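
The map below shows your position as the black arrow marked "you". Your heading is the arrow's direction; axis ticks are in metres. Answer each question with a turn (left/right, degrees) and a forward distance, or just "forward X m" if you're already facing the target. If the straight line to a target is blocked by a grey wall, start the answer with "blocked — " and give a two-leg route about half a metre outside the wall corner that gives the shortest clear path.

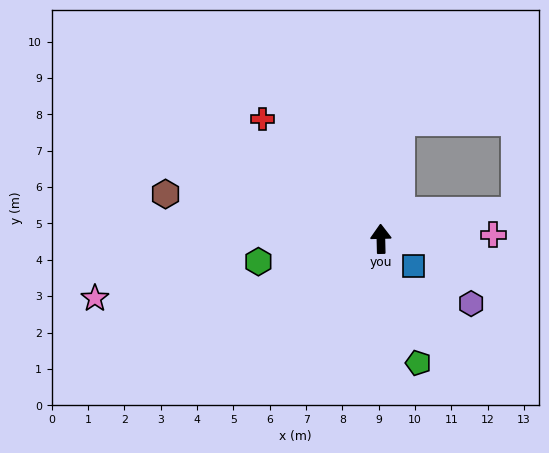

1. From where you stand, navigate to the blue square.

turn right 131°, forward 1.2 m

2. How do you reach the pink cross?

turn right 89°, forward 3.1 m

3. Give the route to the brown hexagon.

turn left 77°, forward 6.1 m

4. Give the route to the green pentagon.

turn right 165°, forward 3.6 m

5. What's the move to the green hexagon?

turn left 99°, forward 3.4 m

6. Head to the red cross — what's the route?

turn left 43°, forward 4.6 m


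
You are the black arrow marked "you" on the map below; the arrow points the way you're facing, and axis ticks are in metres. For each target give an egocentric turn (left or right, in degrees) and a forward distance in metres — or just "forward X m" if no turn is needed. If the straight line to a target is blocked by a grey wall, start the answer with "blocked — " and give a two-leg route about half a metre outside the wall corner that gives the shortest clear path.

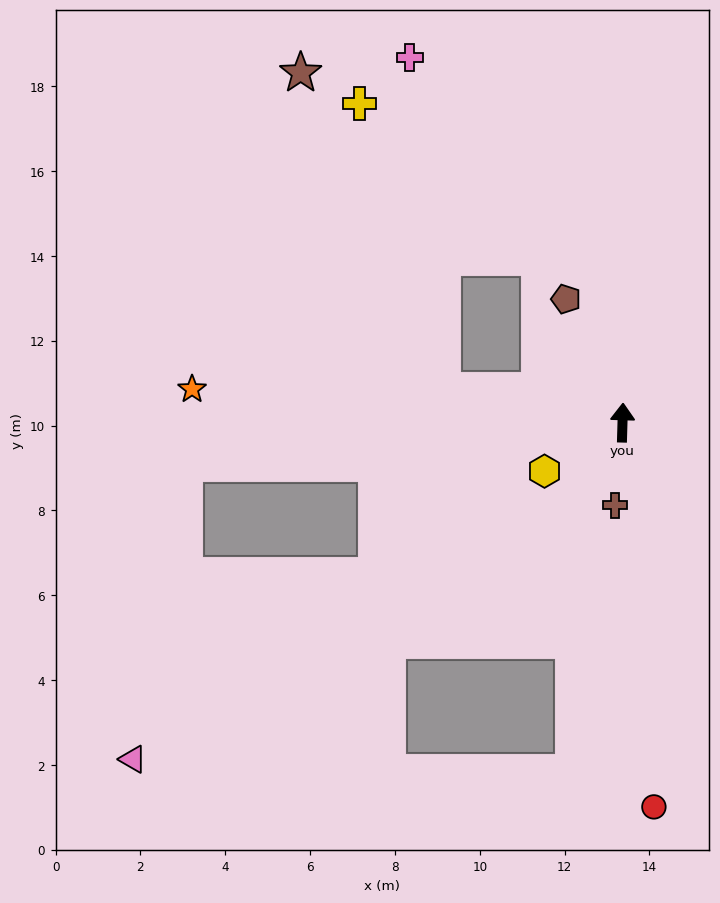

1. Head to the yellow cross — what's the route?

blocked — turn left 81°, forward 4.3 m, then turn right 63°, forward 7.0 m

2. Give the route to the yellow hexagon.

turn left 124°, forward 2.2 m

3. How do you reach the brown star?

blocked — turn left 81°, forward 4.3 m, then turn right 55°, forward 8.2 m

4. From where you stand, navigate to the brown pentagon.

turn left 26°, forward 3.2 m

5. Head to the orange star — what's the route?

turn left 87°, forward 10.2 m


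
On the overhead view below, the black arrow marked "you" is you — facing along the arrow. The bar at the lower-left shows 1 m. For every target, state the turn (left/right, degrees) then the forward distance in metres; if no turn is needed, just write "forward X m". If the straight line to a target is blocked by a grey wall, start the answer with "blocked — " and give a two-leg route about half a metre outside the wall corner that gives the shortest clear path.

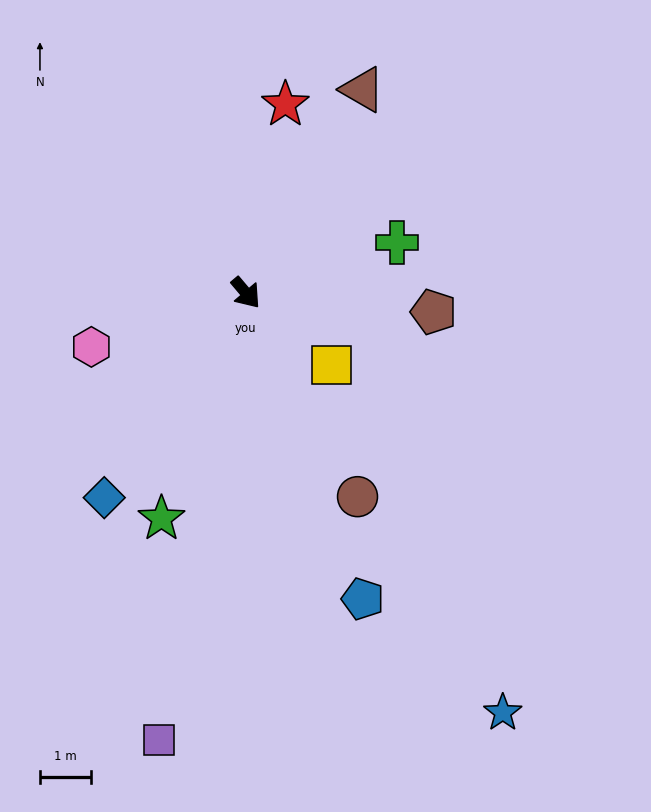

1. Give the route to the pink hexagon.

turn right 111°, forward 3.2 m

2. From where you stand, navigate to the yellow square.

turn left 10°, forward 2.2 m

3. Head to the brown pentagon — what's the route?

turn left 44°, forward 3.7 m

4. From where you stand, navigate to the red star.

turn left 128°, forward 3.8 m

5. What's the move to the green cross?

turn left 68°, forward 3.1 m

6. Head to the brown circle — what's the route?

turn right 11°, forward 4.6 m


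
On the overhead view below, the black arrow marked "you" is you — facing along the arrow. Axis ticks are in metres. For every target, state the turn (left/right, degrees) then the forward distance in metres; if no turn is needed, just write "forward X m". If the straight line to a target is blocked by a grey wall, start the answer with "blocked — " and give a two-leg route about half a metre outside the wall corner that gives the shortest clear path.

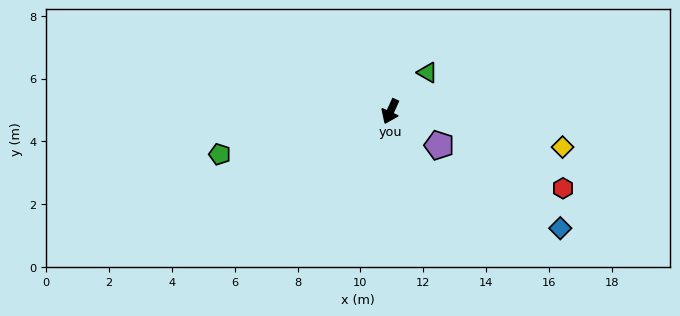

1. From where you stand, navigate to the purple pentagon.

turn left 80°, forward 1.9 m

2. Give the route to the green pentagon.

turn right 52°, forward 5.6 m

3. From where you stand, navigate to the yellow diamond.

turn left 103°, forward 5.6 m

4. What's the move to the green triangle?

turn left 161°, forward 1.7 m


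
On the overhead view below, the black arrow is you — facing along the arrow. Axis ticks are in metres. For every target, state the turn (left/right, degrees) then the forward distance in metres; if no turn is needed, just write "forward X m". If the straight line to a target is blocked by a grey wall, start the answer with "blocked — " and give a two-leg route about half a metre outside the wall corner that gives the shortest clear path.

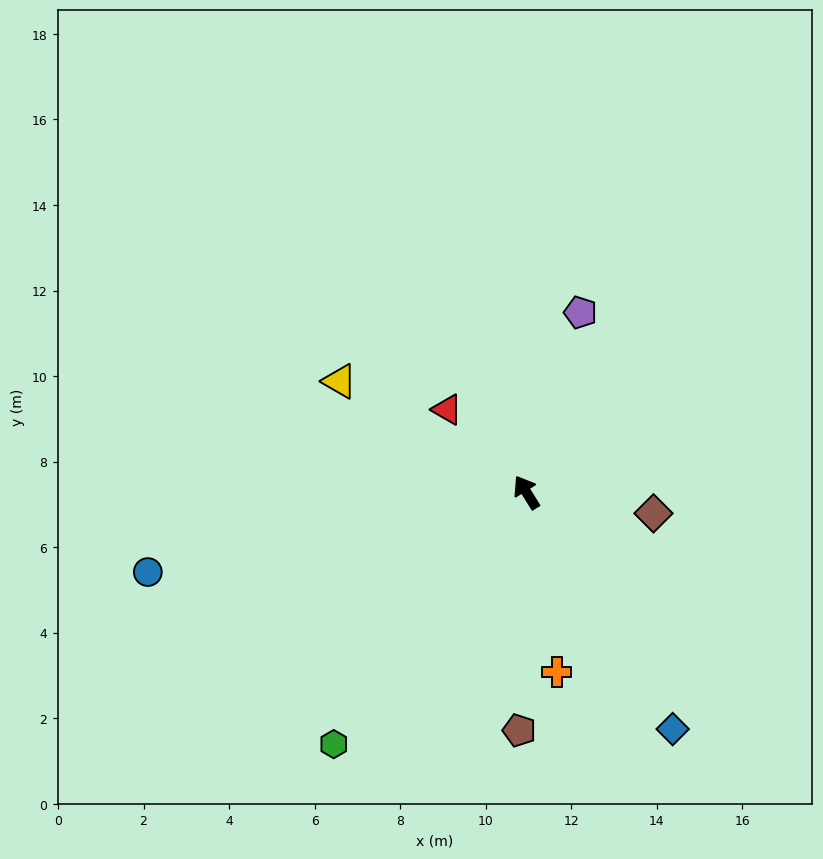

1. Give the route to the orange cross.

turn left 158°, forward 4.3 m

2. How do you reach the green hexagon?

turn left 111°, forward 7.4 m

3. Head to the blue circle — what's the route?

turn left 70°, forward 9.0 m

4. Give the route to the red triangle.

turn left 12°, forward 2.7 m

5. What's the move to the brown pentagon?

turn left 146°, forward 5.6 m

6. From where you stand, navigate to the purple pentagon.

turn right 49°, forward 4.4 m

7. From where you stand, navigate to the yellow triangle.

turn left 27°, forward 5.1 m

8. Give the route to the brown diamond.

turn right 131°, forward 3.0 m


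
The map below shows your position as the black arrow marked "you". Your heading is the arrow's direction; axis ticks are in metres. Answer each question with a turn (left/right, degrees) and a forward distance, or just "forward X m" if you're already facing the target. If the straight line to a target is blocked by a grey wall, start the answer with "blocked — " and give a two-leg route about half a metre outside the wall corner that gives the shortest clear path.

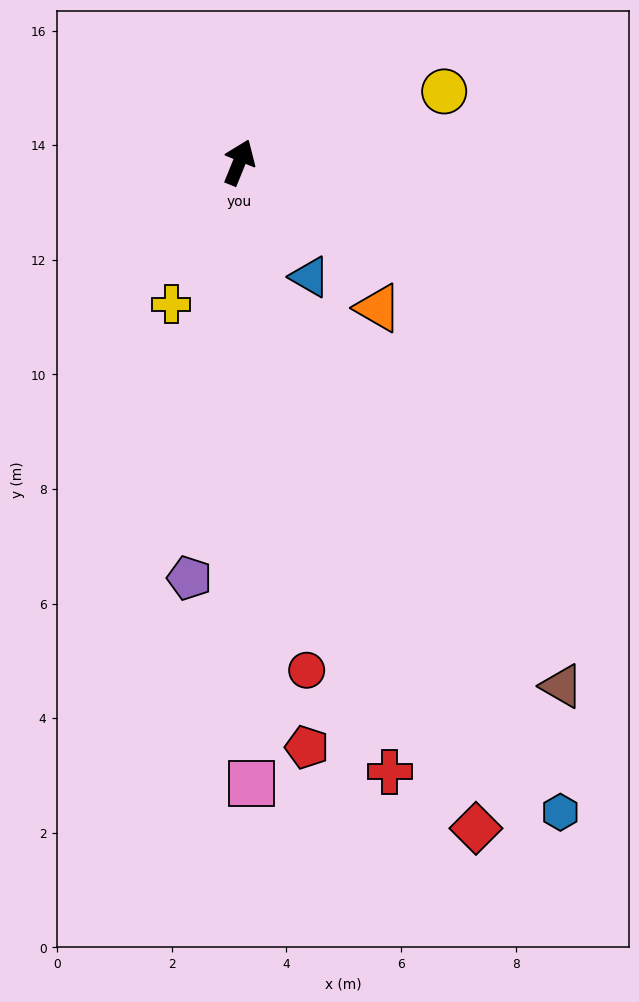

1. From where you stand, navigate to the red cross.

turn right 144°, forward 11.0 m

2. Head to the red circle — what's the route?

turn right 150°, forward 8.9 m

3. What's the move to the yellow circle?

turn right 49°, forward 3.8 m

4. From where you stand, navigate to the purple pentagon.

turn right 165°, forward 7.3 m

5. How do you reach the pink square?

turn right 157°, forward 10.8 m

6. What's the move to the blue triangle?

turn right 126°, forward 2.3 m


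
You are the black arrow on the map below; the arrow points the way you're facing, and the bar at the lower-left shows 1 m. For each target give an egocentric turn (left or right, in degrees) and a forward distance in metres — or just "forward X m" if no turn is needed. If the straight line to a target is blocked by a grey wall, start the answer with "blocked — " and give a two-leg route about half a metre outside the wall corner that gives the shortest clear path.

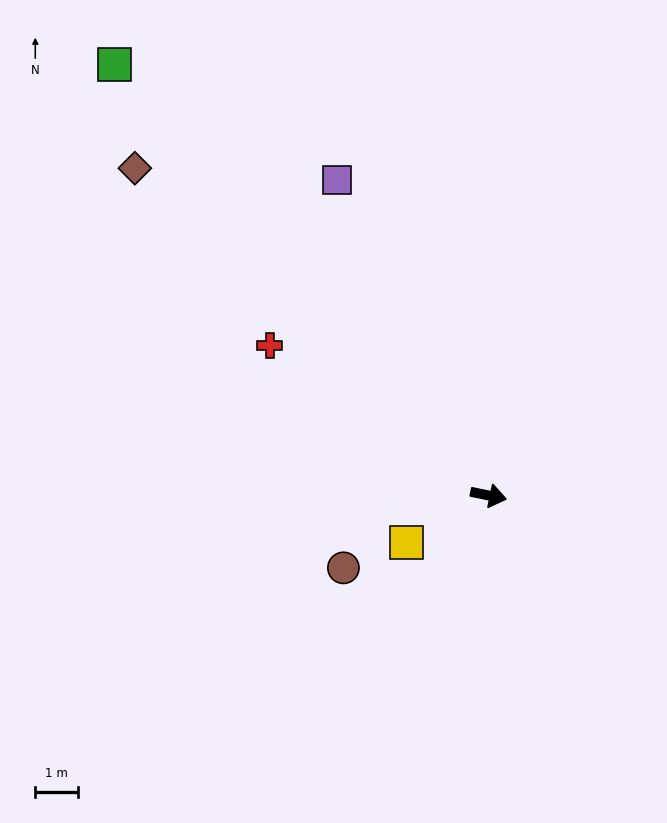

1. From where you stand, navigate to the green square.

turn left 143°, forward 13.3 m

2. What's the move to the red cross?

turn left 157°, forward 6.2 m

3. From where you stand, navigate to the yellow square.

turn right 138°, forward 2.2 m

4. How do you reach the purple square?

turn left 127°, forward 8.2 m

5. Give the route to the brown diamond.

turn left 149°, forward 11.2 m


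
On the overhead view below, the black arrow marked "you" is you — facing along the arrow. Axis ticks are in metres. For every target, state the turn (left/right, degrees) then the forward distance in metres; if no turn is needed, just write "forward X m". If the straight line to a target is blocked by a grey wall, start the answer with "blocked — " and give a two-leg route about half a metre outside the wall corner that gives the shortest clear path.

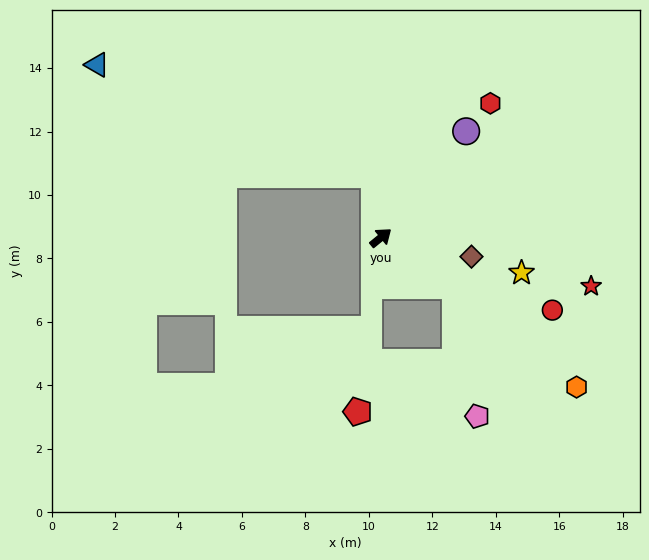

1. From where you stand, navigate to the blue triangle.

blocked — turn left 56°, forward 2.0 m, then turn left 63°, forward 9.4 m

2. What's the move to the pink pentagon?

blocked — turn right 72°, forward 2.8 m, then turn right 48°, forward 4.2 m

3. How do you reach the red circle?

turn right 62°, forward 5.9 m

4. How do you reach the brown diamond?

turn right 51°, forward 2.9 m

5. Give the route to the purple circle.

turn left 12°, forward 4.3 m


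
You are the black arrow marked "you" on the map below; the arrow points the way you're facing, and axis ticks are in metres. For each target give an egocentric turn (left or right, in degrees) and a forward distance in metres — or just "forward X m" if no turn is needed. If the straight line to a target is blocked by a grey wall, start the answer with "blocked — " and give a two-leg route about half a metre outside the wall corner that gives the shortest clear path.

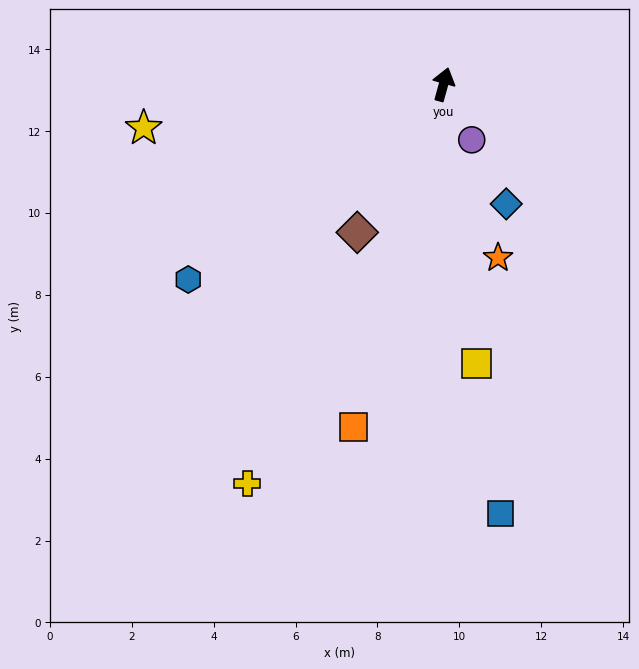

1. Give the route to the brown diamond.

turn left 165°, forward 4.2 m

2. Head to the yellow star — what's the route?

turn left 114°, forward 7.4 m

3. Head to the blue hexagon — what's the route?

turn left 143°, forward 7.8 m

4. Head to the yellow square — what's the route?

turn right 158°, forward 6.9 m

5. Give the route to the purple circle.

turn right 138°, forward 1.5 m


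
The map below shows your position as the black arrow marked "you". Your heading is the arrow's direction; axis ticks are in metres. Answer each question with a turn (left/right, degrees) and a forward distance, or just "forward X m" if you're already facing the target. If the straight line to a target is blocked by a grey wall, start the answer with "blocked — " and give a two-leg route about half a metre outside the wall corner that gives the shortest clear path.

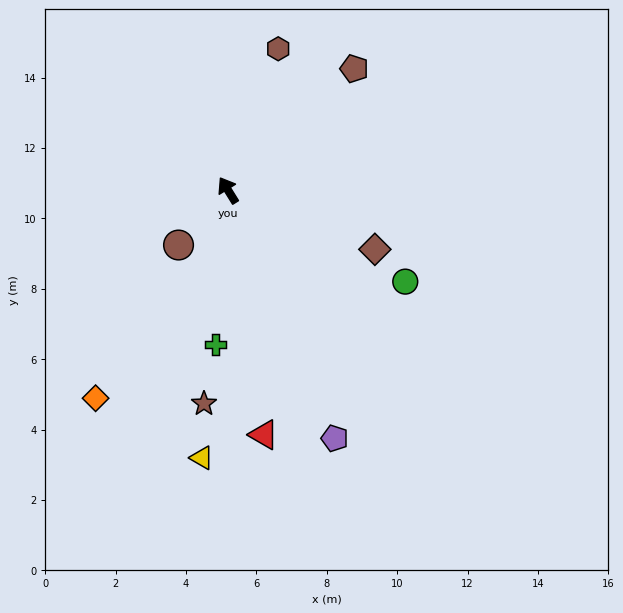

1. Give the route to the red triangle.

turn left 156°, forward 7.0 m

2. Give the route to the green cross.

turn left 144°, forward 4.4 m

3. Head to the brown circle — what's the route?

turn left 106°, forward 2.1 m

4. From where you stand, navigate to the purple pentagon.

turn left 171°, forward 7.7 m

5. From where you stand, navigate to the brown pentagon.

turn right 78°, forward 5.0 m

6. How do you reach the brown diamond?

turn right 144°, forward 4.5 m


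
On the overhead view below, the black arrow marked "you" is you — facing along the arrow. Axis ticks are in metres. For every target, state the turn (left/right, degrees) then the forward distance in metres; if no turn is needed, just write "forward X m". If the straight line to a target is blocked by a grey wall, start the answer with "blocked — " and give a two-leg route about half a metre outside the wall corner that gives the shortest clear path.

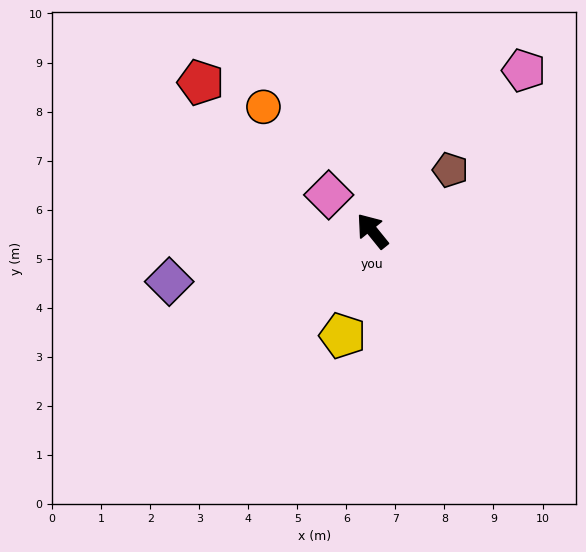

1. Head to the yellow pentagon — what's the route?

turn left 125°, forward 2.2 m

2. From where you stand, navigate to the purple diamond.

turn left 65°, forward 4.3 m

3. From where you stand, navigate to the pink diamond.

turn left 11°, forward 1.2 m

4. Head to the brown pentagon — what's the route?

turn right 91°, forward 2.0 m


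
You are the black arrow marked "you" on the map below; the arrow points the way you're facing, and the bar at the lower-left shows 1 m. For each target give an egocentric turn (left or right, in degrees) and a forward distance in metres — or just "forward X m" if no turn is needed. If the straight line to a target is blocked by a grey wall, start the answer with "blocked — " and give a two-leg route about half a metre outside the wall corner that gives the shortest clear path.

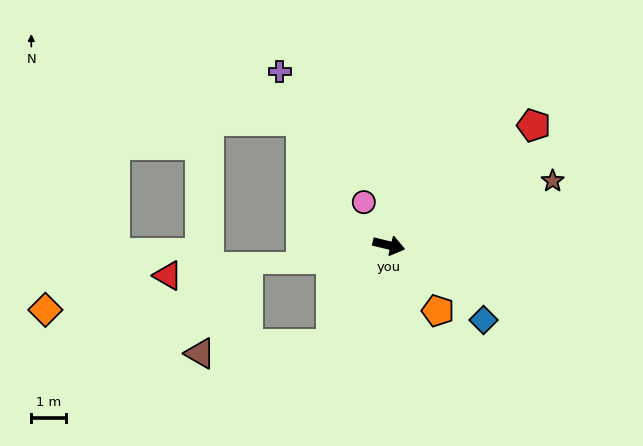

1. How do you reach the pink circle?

turn left 134°, forward 1.4 m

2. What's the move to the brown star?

turn left 35°, forward 5.1 m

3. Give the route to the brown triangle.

blocked — turn right 107°, forward 3.3 m, then turn right 55°, forward 3.8 m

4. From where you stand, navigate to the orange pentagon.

turn right 39°, forward 2.4 m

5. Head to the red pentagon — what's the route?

turn left 53°, forward 5.4 m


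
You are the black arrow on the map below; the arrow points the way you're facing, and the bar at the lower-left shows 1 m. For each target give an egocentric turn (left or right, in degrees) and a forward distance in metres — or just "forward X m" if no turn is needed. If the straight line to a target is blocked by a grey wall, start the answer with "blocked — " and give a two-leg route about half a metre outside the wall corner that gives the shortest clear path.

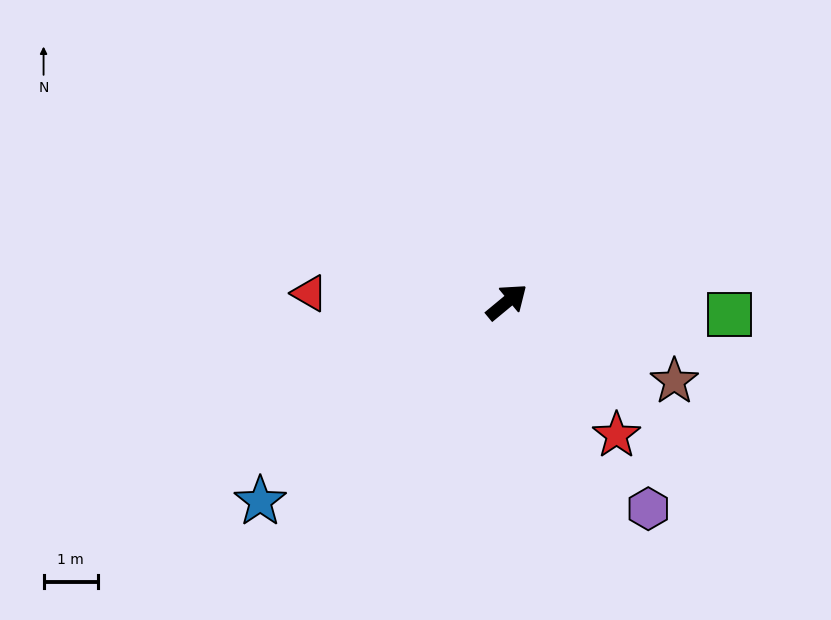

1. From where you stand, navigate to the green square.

turn right 43°, forward 4.1 m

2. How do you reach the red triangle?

turn left 138°, forward 3.7 m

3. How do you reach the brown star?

turn right 65°, forward 3.4 m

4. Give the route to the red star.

turn right 90°, forward 3.2 m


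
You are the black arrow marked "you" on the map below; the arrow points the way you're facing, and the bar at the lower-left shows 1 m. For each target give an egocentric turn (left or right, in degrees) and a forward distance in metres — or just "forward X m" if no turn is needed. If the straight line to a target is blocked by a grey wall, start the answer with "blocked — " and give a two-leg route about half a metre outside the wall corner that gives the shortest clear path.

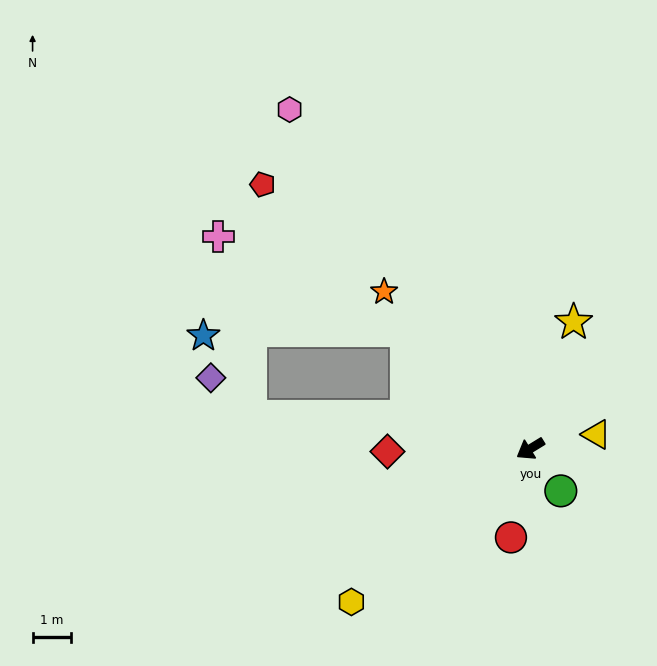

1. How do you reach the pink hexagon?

turn right 86°, forward 10.9 m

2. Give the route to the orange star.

turn right 79°, forward 5.6 m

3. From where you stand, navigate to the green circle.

turn left 94°, forward 1.4 m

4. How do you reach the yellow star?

turn right 140°, forward 3.5 m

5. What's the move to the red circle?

turn left 46°, forward 2.4 m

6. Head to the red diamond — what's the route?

turn right 30°, forward 3.7 m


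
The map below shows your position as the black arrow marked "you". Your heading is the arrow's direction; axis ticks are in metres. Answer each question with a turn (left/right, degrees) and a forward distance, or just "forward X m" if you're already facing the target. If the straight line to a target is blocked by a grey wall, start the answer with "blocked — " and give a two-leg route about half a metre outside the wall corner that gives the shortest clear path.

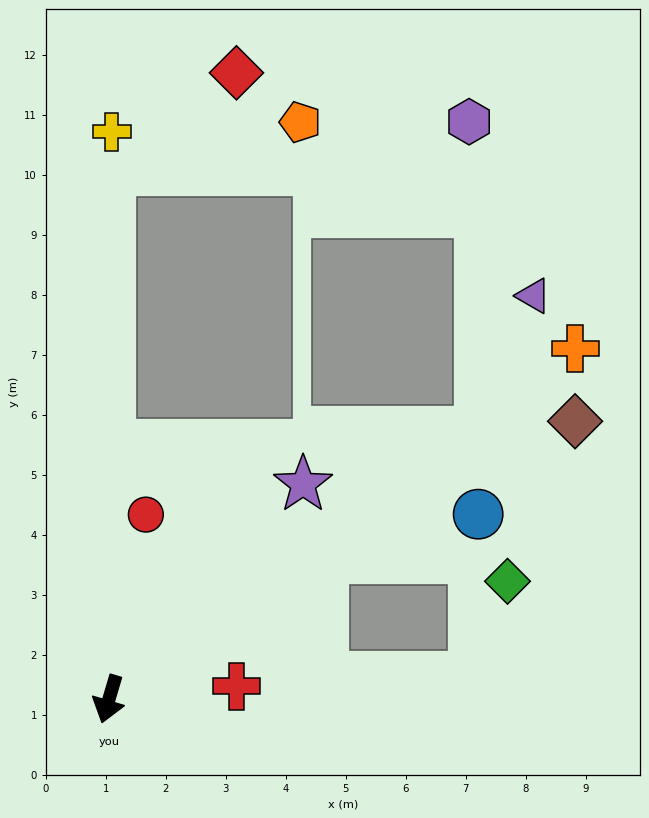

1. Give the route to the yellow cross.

turn right 164°, forward 9.5 m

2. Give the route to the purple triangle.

blocked — turn left 142°, forward 7.6 m, then turn left 33°, forward 2.4 m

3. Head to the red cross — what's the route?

turn left 112°, forward 2.1 m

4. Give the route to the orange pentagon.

blocked — turn right 164°, forward 8.8 m, then turn right 76°, forward 3.3 m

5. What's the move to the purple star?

turn left 154°, forward 4.8 m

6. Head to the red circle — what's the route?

turn right 175°, forward 3.1 m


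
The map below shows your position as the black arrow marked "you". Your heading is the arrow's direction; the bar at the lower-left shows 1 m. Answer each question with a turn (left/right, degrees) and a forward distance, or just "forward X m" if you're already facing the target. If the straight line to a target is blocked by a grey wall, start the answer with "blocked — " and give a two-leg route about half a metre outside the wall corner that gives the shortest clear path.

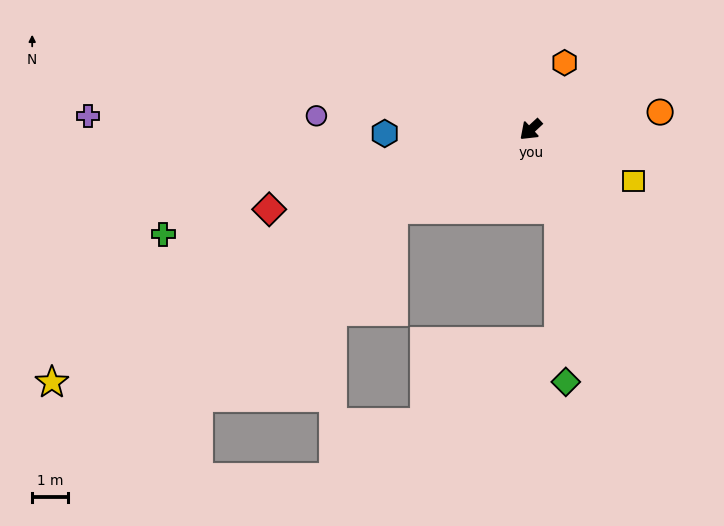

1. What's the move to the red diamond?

turn right 26°, forward 7.7 m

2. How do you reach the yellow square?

turn left 111°, forward 3.2 m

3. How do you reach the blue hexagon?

turn right 41°, forward 4.1 m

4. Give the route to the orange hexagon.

turn right 160°, forward 2.1 m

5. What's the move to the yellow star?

turn right 15°, forward 15.3 m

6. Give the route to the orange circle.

turn left 145°, forward 3.7 m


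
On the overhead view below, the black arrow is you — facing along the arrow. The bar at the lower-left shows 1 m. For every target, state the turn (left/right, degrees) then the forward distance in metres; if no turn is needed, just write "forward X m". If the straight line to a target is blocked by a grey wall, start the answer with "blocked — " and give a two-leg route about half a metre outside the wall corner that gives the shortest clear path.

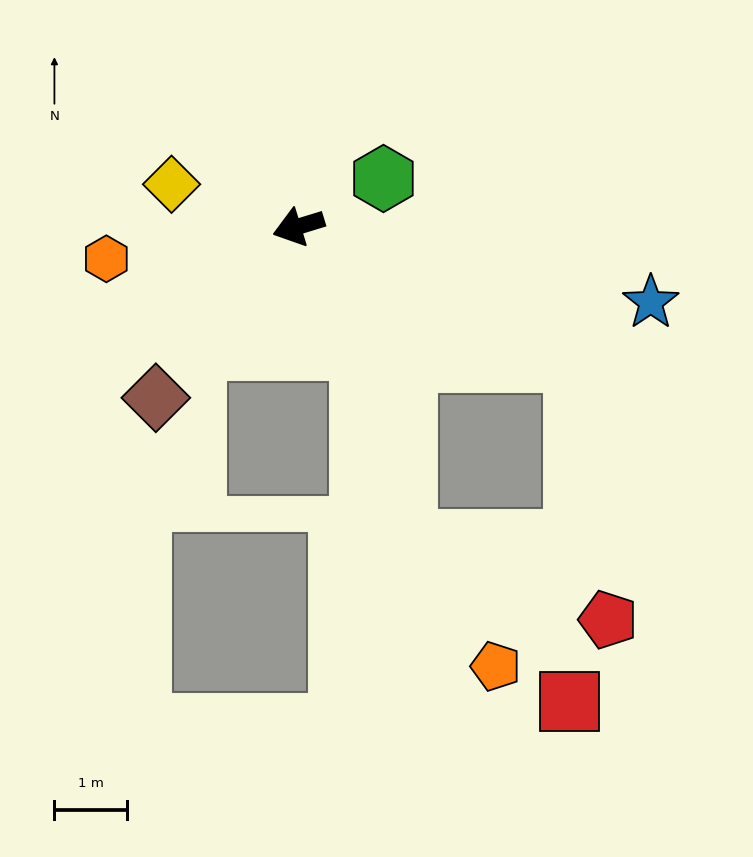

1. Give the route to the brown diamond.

turn left 33°, forward 3.1 m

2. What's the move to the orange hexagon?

turn right 7°, forward 2.7 m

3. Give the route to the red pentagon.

blocked — turn left 137°, forward 4.2 m, then turn right 57°, forward 3.6 m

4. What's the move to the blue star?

turn left 151°, forward 4.9 m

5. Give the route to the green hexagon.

turn right 168°, forward 1.3 m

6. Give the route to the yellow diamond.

turn right 35°, forward 1.8 m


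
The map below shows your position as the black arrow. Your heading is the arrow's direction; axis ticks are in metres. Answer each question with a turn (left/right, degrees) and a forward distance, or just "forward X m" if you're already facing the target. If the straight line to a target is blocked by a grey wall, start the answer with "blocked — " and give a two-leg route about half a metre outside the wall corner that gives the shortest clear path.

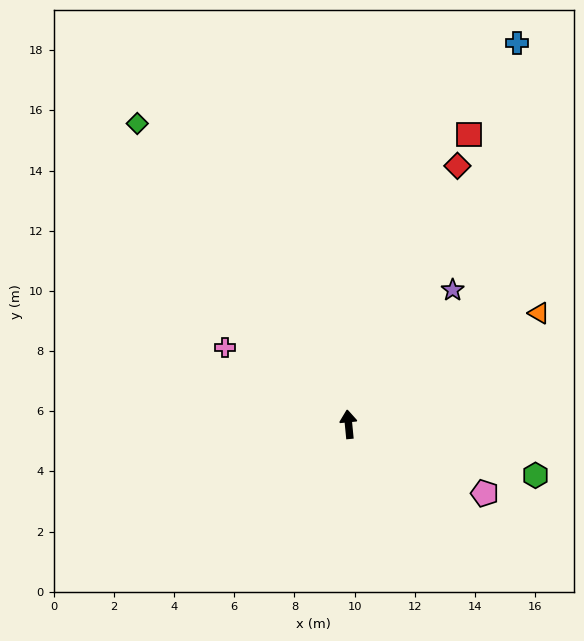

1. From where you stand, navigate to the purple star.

turn right 43°, forward 5.6 m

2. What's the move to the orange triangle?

turn right 65°, forward 7.3 m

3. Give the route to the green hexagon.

turn right 111°, forward 6.4 m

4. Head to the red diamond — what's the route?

turn right 28°, forward 9.3 m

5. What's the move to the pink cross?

turn left 53°, forward 4.8 m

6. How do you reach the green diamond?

turn left 30°, forward 12.2 m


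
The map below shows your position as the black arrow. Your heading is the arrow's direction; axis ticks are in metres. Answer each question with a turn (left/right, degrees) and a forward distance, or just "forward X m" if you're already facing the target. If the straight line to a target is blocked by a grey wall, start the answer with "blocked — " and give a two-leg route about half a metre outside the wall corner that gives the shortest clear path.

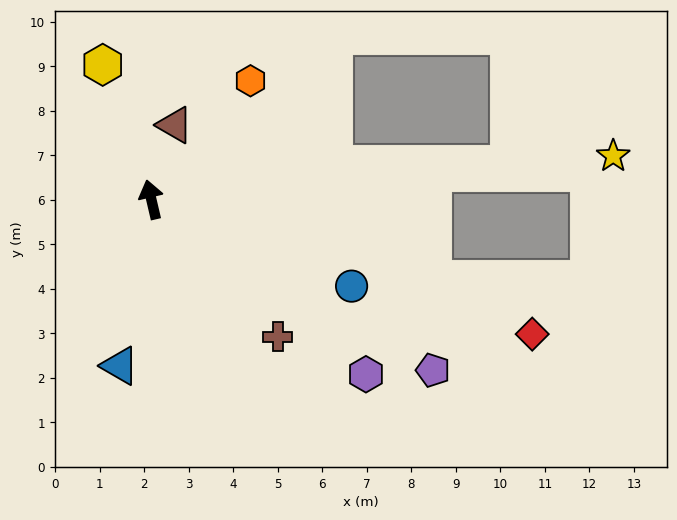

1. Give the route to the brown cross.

turn right 151°, forward 4.2 m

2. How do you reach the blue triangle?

turn left 156°, forward 3.8 m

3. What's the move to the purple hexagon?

turn right 142°, forward 6.2 m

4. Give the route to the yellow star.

turn right 98°, forward 10.4 m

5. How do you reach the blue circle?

turn right 127°, forward 4.9 m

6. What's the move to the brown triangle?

turn right 31°, forward 1.8 m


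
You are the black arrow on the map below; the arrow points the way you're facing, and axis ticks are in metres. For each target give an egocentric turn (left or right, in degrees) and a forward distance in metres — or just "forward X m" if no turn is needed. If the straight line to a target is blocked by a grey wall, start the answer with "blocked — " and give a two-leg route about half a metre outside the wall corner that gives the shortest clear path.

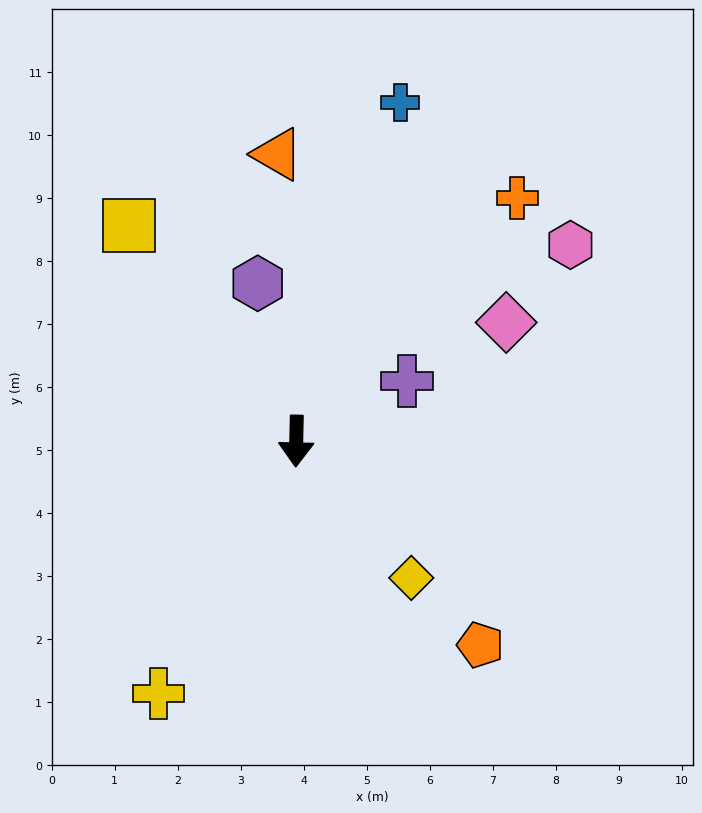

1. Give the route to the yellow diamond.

turn left 41°, forward 2.8 m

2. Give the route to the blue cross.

turn left 164°, forward 5.6 m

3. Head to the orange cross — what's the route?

turn left 139°, forward 5.2 m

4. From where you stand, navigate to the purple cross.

turn left 120°, forward 2.0 m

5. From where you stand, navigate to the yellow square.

turn right 141°, forward 4.3 m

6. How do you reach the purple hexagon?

turn right 165°, forward 2.6 m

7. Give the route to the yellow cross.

turn right 27°, forward 4.6 m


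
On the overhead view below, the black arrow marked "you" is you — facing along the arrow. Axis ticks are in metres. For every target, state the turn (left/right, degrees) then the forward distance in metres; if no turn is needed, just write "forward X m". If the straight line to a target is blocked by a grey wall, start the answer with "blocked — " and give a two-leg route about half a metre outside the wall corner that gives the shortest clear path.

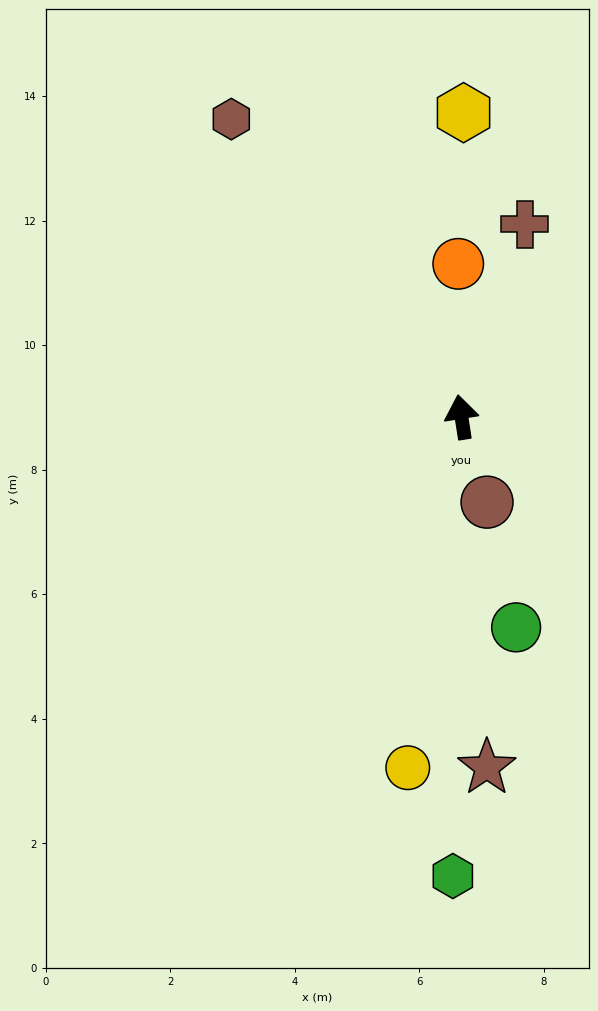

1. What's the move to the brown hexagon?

turn left 29°, forward 6.0 m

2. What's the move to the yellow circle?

turn left 162°, forward 5.7 m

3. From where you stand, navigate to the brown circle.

turn right 172°, forward 1.4 m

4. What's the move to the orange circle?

turn right 8°, forward 2.5 m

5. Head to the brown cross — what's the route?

turn right 27°, forward 3.3 m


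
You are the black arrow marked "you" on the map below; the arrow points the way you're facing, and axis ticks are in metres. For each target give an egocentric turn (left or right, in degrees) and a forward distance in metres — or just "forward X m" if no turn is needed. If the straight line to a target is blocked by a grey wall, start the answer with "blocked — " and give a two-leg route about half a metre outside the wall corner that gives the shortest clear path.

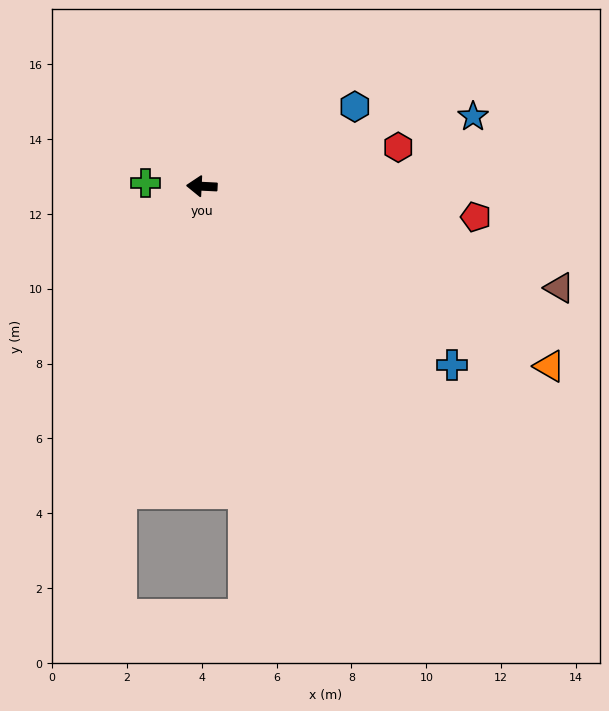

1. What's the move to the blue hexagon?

turn right 150°, forward 4.6 m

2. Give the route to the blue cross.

turn left 147°, forward 8.2 m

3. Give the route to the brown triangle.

turn left 167°, forward 9.9 m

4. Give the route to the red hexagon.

turn right 166°, forward 5.3 m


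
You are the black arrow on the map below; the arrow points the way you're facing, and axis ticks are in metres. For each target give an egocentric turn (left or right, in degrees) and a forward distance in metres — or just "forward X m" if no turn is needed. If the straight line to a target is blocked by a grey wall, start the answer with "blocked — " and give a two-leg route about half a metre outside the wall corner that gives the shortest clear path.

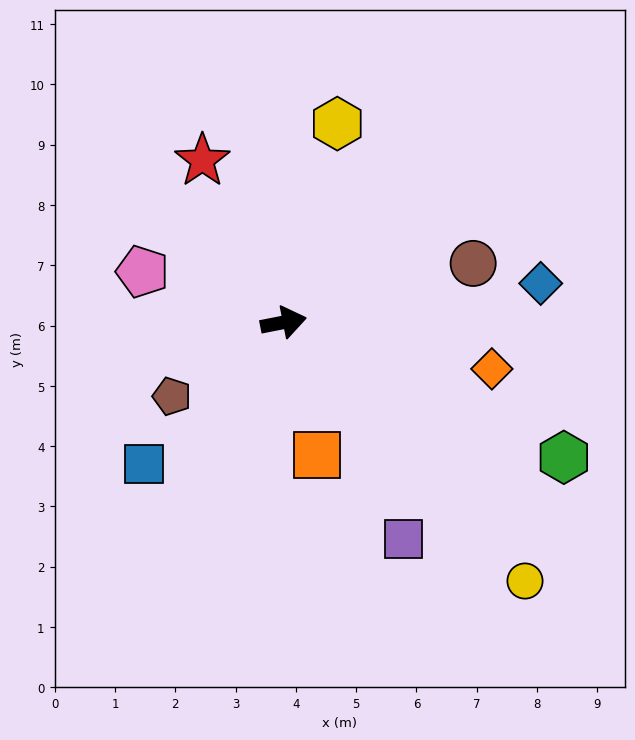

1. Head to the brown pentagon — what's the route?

turn right 158°, forward 2.2 m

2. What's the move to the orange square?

turn right 87°, forward 2.3 m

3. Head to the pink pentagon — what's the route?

turn left 149°, forward 2.5 m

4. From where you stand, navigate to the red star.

turn left 106°, forward 3.0 m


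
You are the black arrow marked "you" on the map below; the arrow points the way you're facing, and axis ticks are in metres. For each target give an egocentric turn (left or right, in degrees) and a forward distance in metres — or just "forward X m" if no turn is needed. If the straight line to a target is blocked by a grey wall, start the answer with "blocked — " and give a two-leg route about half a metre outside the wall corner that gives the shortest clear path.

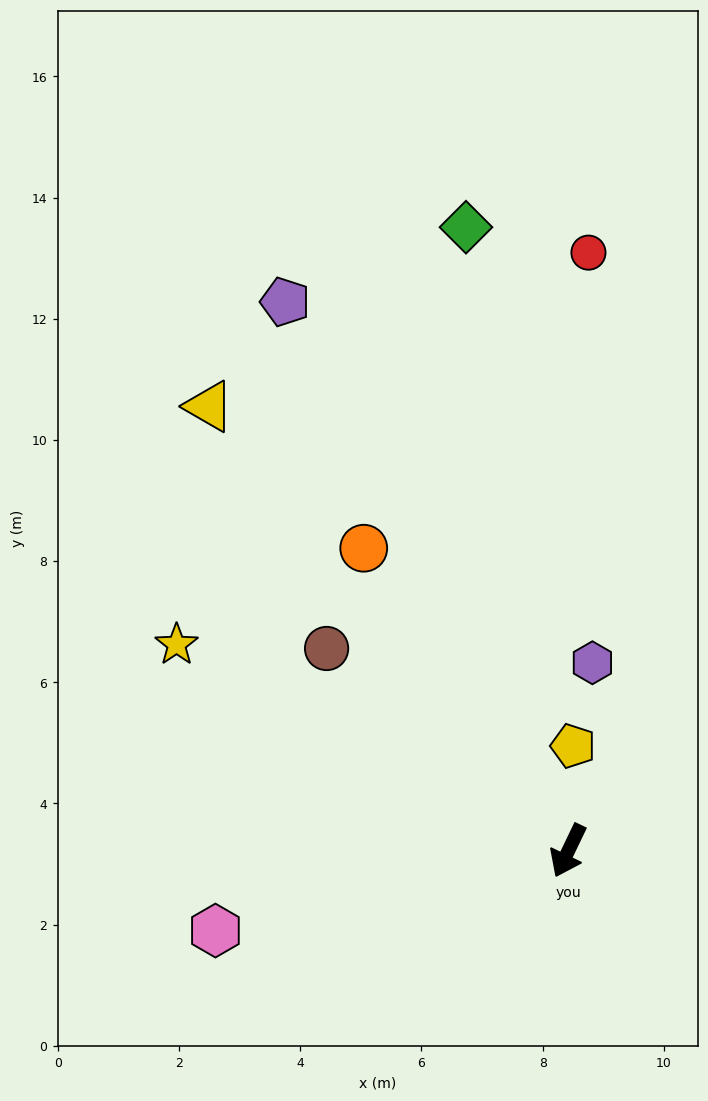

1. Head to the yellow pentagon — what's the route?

turn right 157°, forward 1.7 m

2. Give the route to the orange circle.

turn right 120°, forward 6.0 m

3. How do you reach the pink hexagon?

turn right 52°, forward 6.0 m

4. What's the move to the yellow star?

turn right 92°, forward 7.3 m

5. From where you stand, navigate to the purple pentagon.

turn right 127°, forward 10.2 m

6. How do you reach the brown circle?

turn right 104°, forward 5.2 m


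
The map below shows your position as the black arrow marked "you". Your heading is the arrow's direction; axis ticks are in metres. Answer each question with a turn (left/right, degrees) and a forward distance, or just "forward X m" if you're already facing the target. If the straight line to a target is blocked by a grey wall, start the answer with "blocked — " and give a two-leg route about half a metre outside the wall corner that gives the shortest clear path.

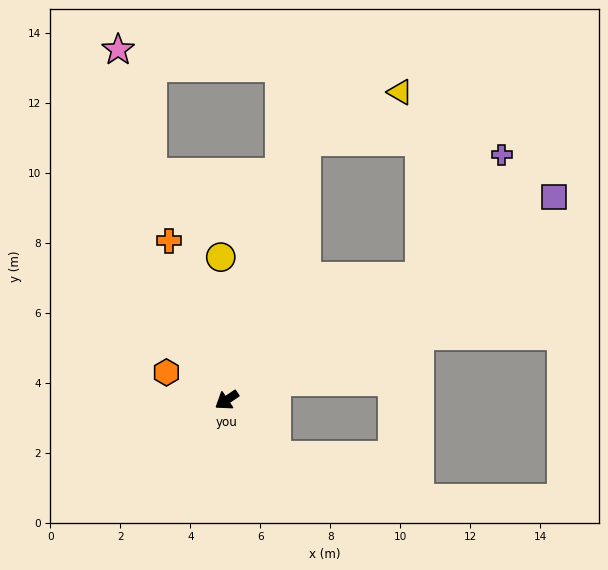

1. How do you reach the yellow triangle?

blocked — turn right 141°, forward 7.7 m, then turn right 45°, forward 3.0 m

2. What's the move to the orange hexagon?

turn right 59°, forward 1.9 m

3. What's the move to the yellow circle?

turn right 122°, forward 4.1 m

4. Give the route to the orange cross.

turn right 104°, forward 4.8 m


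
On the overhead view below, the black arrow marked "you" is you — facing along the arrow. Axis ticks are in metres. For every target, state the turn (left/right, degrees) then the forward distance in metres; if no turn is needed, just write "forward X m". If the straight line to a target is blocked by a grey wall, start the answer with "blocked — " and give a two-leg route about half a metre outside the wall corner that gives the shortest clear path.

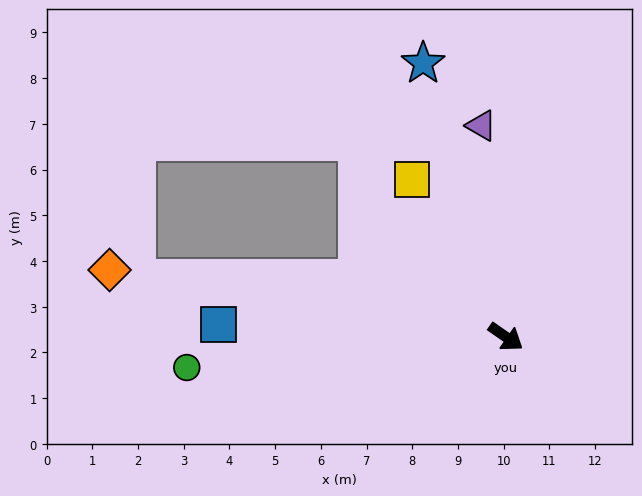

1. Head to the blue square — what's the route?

turn right 148°, forward 6.3 m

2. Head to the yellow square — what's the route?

turn left 156°, forward 4.0 m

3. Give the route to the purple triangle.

turn left 131°, forward 4.7 m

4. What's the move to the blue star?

turn left 142°, forward 6.3 m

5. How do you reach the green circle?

turn right 140°, forward 7.0 m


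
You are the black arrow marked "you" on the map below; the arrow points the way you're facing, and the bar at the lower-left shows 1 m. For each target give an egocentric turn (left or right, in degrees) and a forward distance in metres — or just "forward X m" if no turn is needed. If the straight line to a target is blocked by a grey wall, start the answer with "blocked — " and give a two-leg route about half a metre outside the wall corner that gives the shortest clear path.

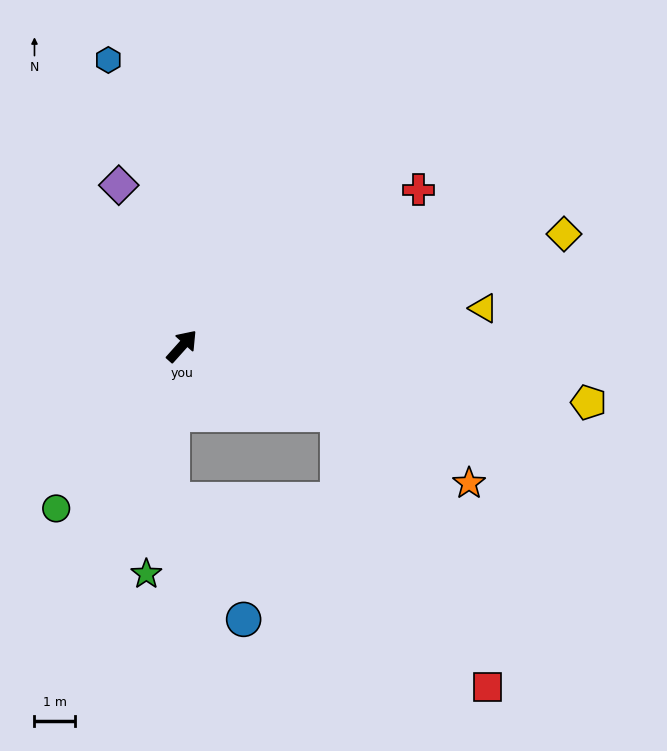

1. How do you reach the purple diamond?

turn left 63°, forward 4.2 m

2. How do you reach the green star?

turn right 147°, forward 5.7 m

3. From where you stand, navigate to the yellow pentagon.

turn right 56°, forward 10.1 m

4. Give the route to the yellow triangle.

turn right 41°, forward 7.4 m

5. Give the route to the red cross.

turn right 15°, forward 6.9 m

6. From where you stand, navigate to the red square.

blocked — turn right 72°, forward 4.2 m, then turn right 37°, forward 7.6 m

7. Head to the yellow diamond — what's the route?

turn right 32°, forward 9.8 m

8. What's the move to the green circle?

turn right 176°, forward 5.0 m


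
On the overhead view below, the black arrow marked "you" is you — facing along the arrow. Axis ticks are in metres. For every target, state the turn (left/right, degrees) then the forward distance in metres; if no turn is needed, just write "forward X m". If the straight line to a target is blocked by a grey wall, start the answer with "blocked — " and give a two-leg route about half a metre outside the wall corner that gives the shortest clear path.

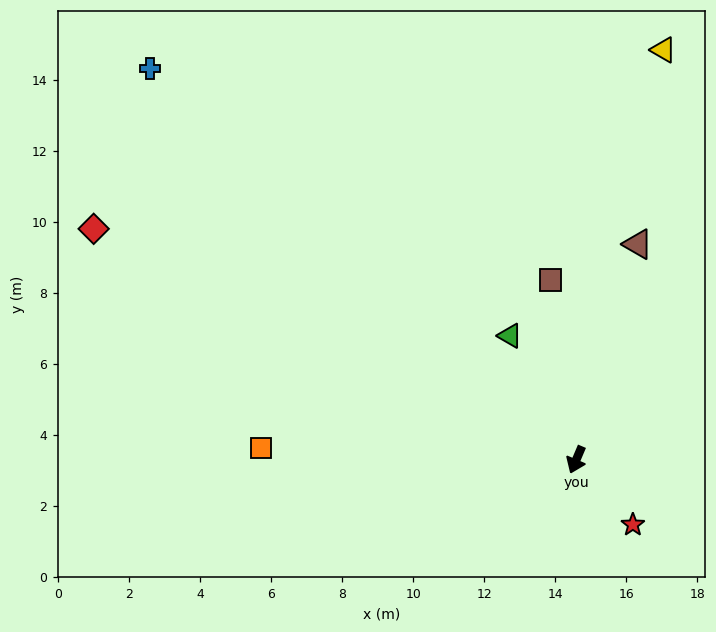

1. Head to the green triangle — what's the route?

turn right 129°, forward 4.0 m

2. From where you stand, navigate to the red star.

turn left 64°, forward 2.4 m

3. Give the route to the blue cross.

turn right 110°, forward 16.3 m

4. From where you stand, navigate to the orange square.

turn right 69°, forward 8.9 m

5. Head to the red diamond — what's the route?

turn right 93°, forward 15.1 m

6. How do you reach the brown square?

turn right 149°, forward 5.1 m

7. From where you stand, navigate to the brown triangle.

turn right 173°, forward 6.3 m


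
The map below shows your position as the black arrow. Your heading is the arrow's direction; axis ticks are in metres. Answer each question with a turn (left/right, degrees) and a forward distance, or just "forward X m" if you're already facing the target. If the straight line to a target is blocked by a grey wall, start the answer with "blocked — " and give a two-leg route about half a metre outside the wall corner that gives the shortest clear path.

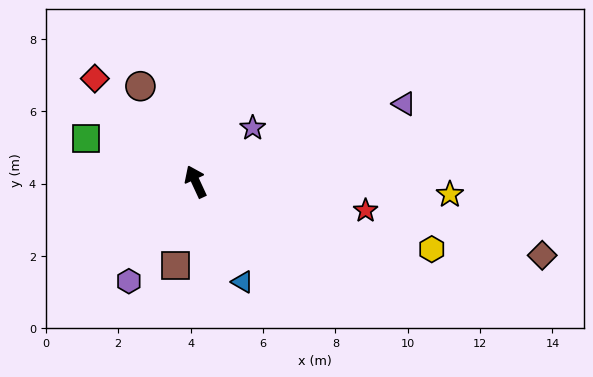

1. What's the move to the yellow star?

turn right 118°, forward 7.0 m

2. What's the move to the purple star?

turn right 72°, forward 2.2 m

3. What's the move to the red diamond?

turn left 20°, forward 4.0 m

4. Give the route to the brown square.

turn left 141°, forward 2.4 m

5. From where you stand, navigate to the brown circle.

turn left 5°, forward 3.0 m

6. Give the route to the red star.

turn right 124°, forward 4.8 m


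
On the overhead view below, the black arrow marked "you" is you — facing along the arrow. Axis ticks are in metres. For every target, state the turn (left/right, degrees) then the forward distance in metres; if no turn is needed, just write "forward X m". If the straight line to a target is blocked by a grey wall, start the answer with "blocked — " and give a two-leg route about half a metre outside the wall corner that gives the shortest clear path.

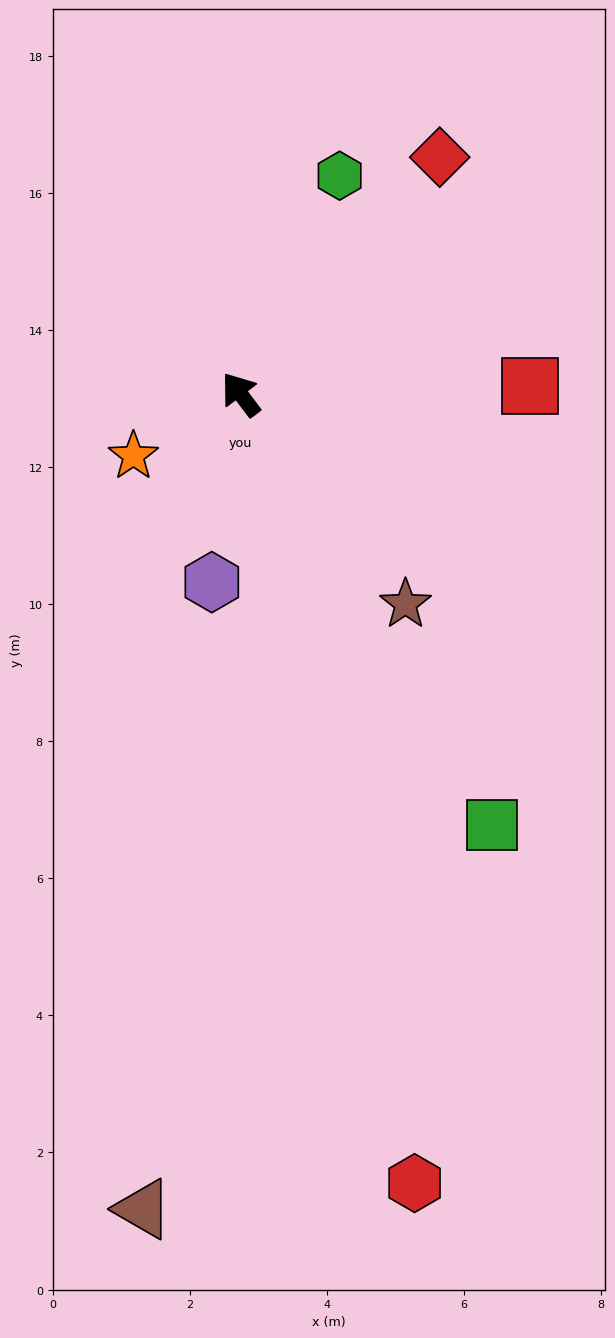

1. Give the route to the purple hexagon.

turn left 134°, forward 2.8 m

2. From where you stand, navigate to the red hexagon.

turn left 155°, forward 11.8 m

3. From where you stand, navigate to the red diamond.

turn right 77°, forward 4.5 m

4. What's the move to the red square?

turn right 125°, forward 4.2 m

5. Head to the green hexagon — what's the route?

turn right 61°, forward 3.5 m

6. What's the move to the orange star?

turn left 83°, forward 1.8 m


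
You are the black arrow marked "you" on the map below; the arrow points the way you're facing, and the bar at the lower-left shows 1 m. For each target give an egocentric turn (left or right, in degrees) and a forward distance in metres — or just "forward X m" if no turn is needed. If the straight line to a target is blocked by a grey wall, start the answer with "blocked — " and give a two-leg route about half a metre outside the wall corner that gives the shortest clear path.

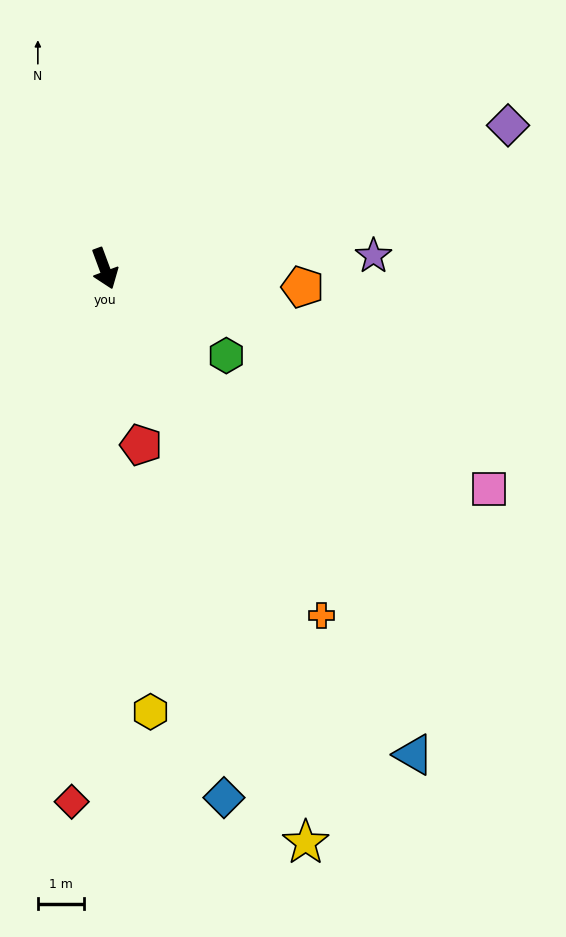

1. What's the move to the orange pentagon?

turn left 64°, forward 4.3 m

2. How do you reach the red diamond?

turn right 24°, forward 11.5 m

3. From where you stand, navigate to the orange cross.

turn left 12°, forward 8.8 m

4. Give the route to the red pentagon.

turn right 9°, forward 3.9 m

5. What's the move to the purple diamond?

turn left 89°, forward 9.2 m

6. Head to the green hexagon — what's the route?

turn left 34°, forward 3.2 m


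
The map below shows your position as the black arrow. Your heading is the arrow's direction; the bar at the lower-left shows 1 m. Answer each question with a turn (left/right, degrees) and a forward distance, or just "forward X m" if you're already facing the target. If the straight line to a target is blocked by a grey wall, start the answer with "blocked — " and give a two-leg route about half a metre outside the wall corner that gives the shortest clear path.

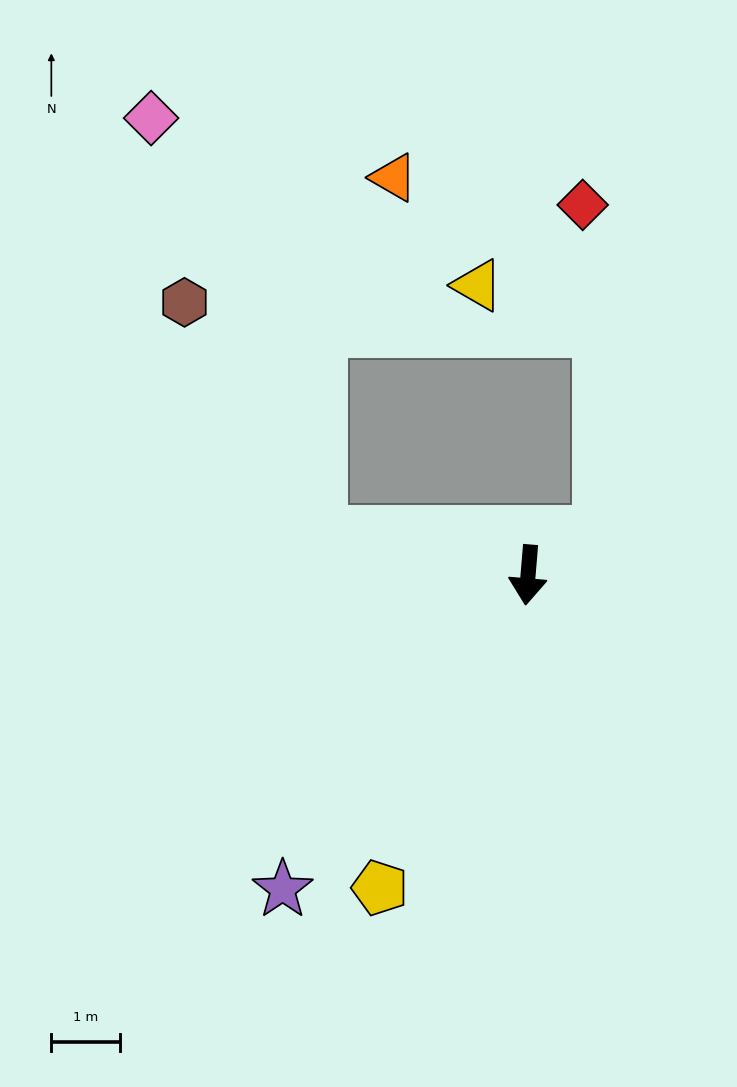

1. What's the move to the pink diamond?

blocked — turn right 96°, forward 3.1 m, then turn right 57°, forward 6.6 m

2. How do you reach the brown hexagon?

blocked — turn right 96°, forward 3.1 m, then turn right 49°, forward 3.9 m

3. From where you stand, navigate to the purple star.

turn right 33°, forward 5.8 m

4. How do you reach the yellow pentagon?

turn right 21°, forward 5.1 m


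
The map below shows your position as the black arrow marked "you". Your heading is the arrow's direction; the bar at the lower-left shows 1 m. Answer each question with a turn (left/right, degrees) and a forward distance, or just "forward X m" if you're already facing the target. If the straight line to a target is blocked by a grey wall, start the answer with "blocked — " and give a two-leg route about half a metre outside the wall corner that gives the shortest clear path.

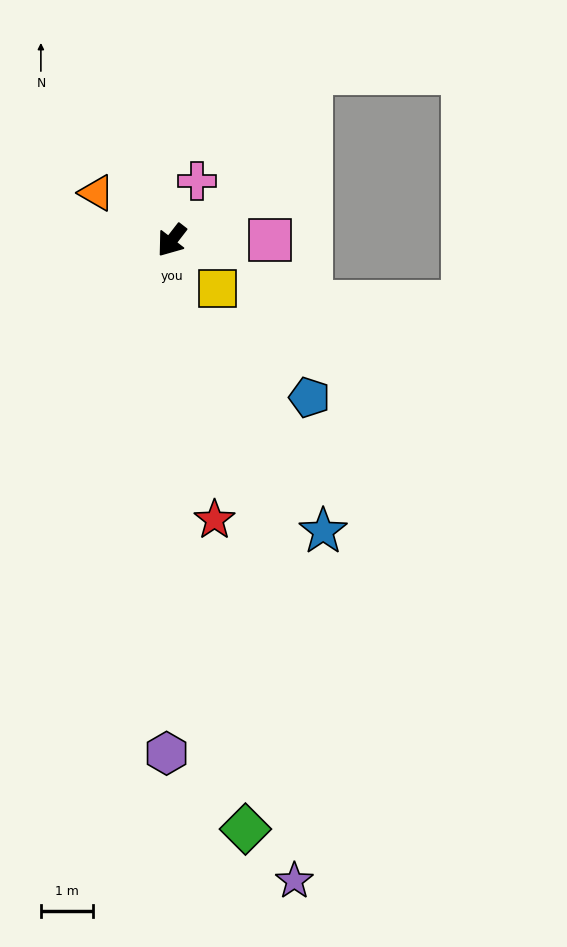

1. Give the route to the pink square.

turn left 128°, forward 1.9 m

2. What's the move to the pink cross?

turn right 165°, forward 1.3 m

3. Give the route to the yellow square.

turn left 82°, forward 1.3 m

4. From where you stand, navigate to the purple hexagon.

turn left 37°, forward 9.9 m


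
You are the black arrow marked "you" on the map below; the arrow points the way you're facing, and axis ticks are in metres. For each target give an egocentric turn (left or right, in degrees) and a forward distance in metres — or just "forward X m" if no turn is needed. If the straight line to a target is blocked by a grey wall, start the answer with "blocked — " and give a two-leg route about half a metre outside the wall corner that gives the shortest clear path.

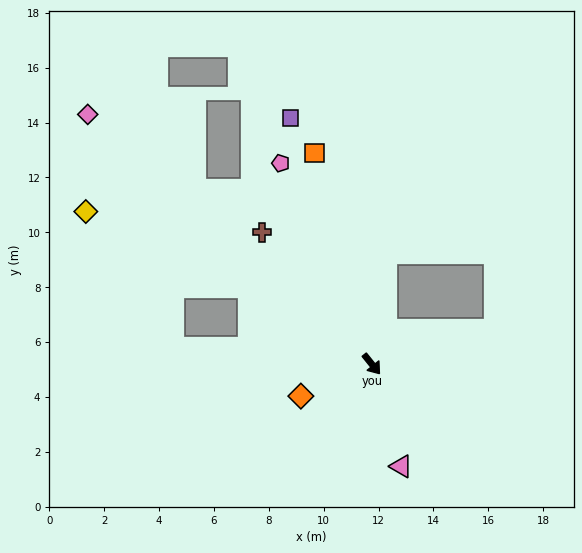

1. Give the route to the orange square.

turn left 156°, forward 8.0 m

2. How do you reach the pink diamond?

turn right 170°, forward 13.8 m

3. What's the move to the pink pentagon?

turn left 166°, forward 8.0 m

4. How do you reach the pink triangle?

turn right 23°, forward 3.9 m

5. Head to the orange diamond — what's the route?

turn right 105°, forward 2.8 m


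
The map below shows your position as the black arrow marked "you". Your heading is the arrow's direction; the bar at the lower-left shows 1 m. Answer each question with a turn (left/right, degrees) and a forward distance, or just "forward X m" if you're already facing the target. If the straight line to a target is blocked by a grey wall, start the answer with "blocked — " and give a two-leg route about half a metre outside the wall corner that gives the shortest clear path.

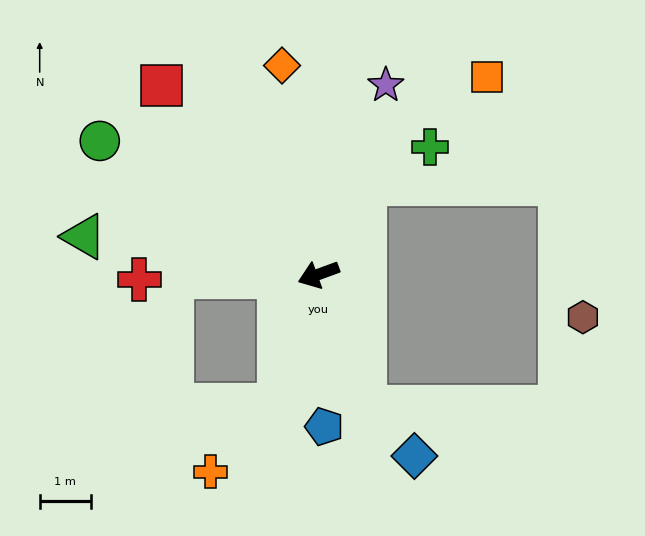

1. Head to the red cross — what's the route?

turn right 18°, forward 3.5 m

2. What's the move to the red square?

turn right 70°, forward 4.8 m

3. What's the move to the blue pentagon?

turn left 72°, forward 3.0 m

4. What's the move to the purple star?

turn right 130°, forward 3.9 m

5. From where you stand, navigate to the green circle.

turn right 52°, forward 5.0 m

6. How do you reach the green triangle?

turn right 29°, forward 4.7 m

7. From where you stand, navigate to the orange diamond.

turn right 100°, forward 4.2 m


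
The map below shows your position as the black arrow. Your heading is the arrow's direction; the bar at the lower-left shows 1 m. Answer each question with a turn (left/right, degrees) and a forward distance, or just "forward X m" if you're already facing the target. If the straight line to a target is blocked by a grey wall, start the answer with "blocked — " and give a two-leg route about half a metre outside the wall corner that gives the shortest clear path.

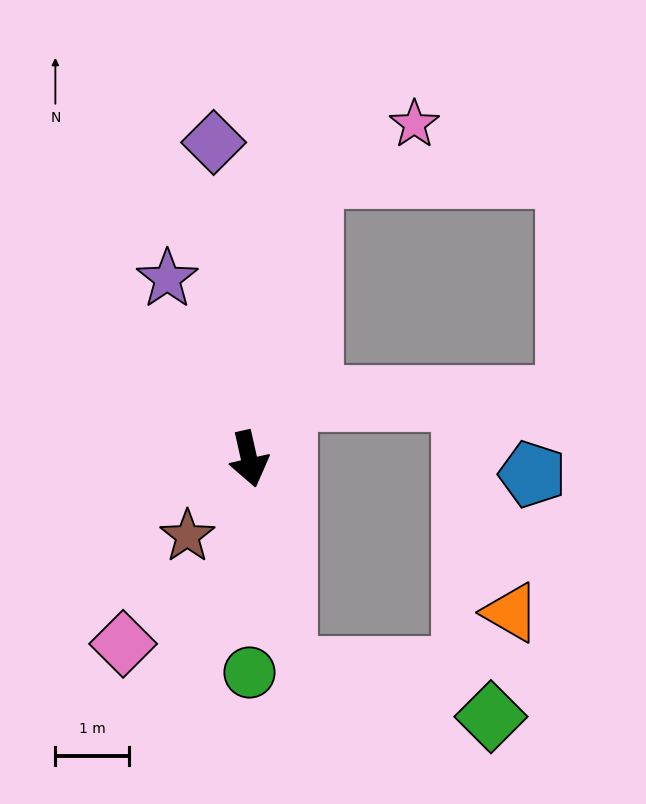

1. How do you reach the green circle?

turn right 13°, forward 2.9 m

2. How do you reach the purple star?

turn right 168°, forward 2.7 m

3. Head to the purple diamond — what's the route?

turn left 174°, forward 4.3 m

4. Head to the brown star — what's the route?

turn right 51°, forward 1.3 m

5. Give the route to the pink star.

blocked — turn left 155°, forward 3.9 m, then turn right 51°, forward 1.6 m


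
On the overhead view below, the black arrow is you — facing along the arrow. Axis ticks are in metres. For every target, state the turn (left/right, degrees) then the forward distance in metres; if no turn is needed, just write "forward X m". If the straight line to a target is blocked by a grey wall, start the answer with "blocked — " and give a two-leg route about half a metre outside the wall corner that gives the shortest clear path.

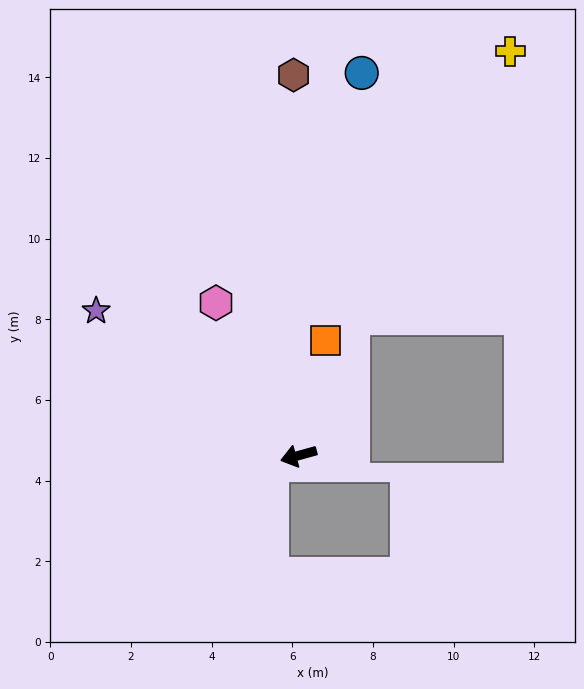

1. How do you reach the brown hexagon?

turn right 105°, forward 9.4 m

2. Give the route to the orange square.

turn right 119°, forward 2.9 m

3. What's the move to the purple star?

turn right 51°, forward 6.2 m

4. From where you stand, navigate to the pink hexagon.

turn right 77°, forward 4.3 m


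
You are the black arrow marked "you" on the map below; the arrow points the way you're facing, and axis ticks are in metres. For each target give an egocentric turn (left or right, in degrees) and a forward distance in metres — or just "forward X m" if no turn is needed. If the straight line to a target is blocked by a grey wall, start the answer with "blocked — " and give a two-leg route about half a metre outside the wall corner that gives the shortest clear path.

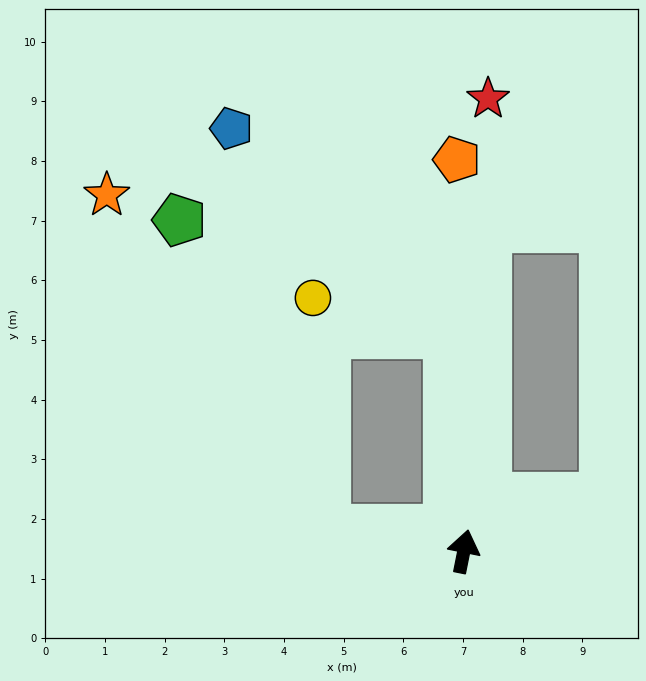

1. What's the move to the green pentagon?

blocked — turn left 93°, forward 2.4 m, then turn right 56°, forward 5.7 m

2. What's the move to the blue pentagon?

blocked — turn left 15°, forward 3.7 m, then turn left 43°, forward 5.0 m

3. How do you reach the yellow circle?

blocked — turn left 15°, forward 3.7 m, then turn left 72°, forward 2.3 m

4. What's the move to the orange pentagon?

turn left 12°, forward 6.6 m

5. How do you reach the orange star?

blocked — turn left 93°, forward 2.4 m, then turn right 49°, forward 6.7 m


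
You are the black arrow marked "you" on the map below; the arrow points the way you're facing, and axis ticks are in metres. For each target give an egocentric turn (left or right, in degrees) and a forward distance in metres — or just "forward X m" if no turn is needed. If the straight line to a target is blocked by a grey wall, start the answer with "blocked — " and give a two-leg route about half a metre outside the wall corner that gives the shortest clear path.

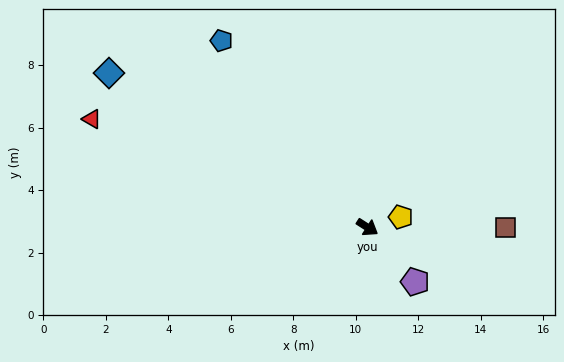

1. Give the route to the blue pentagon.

turn left 161°, forward 7.6 m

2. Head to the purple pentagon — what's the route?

turn right 16°, forward 2.3 m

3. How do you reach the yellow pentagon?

turn left 50°, forward 1.1 m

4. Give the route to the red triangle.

turn right 169°, forward 9.5 m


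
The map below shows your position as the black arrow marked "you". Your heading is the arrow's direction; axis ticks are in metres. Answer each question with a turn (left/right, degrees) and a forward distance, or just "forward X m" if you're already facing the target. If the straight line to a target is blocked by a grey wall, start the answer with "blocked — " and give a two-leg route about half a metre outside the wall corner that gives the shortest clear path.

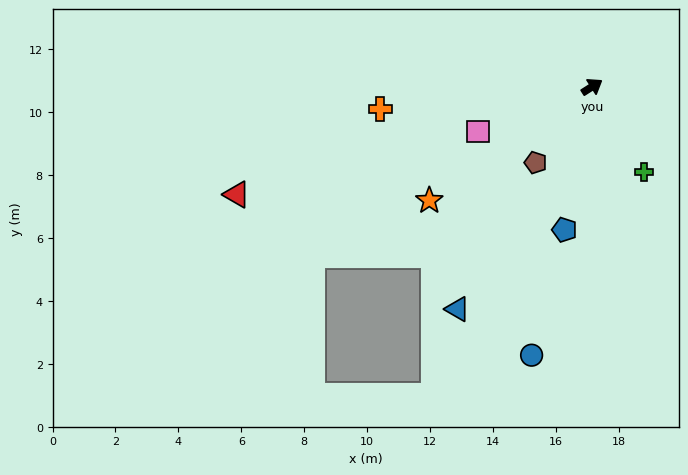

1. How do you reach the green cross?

turn right 91°, forward 3.2 m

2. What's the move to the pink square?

turn left 169°, forward 3.9 m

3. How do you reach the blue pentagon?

turn right 133°, forward 4.6 m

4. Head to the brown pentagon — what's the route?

turn right 159°, forward 3.0 m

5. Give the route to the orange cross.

turn left 154°, forward 6.8 m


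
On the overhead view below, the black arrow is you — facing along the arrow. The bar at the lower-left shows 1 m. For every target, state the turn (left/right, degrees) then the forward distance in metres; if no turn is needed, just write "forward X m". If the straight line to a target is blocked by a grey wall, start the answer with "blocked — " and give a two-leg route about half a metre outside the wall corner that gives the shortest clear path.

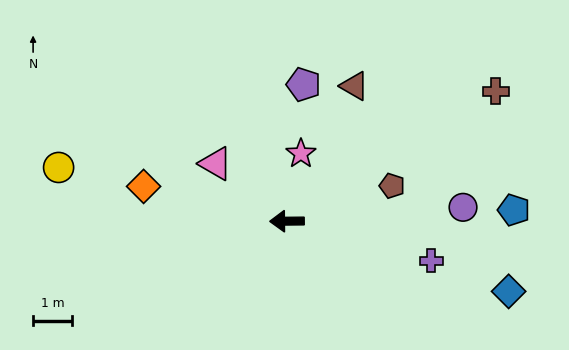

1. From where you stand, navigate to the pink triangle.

turn right 39°, forward 2.4 m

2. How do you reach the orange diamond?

turn right 14°, forward 3.8 m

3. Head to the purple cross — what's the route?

turn left 164°, forward 3.9 m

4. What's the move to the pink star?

turn right 102°, forward 1.8 m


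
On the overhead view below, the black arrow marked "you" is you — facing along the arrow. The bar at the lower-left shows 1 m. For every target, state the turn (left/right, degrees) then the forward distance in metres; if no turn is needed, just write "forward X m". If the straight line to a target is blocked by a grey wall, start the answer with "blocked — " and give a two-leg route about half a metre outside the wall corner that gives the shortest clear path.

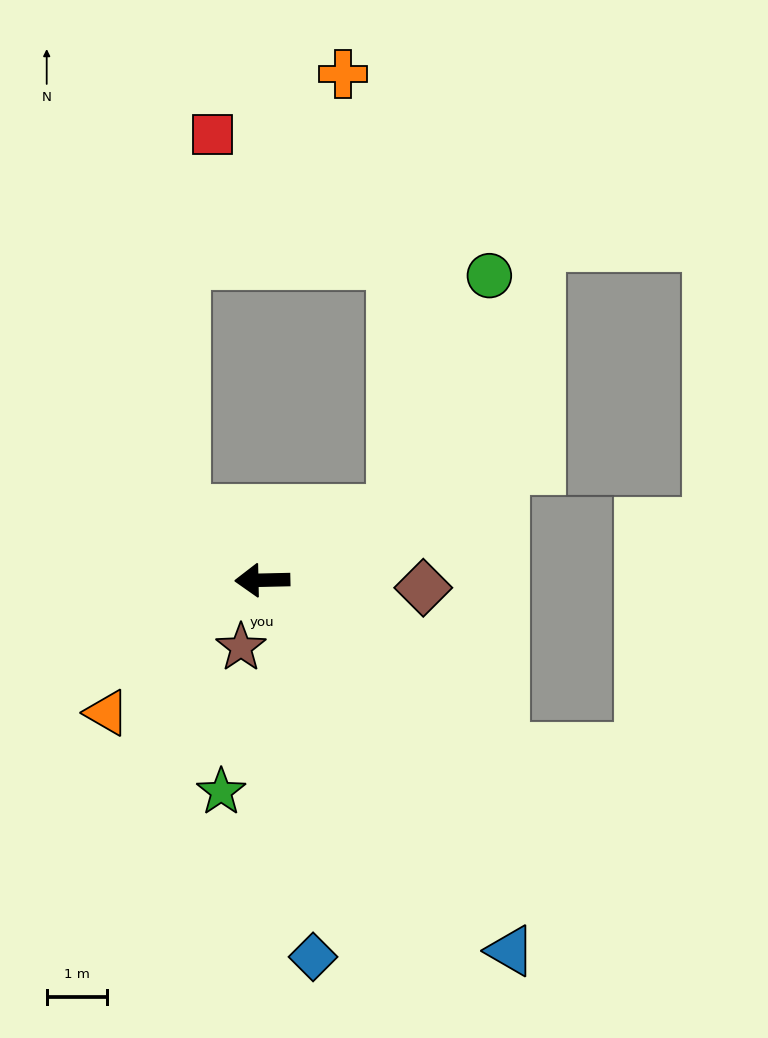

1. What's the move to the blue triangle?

turn left 123°, forward 7.4 m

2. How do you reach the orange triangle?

turn left 39°, forward 3.4 m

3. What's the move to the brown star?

turn left 71°, forward 1.2 m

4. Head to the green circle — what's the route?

blocked — turn right 153°, forward 2.5 m, then turn left 39°, forward 4.2 m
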